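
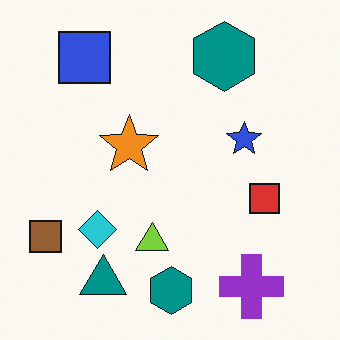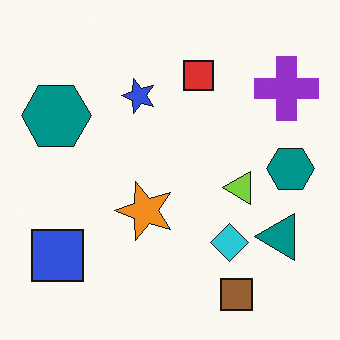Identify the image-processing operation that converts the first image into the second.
The transformation is: rotated 90° counter-clockwise.

The blue square sits in the top-left of the first image and the bottom-left of the second — consistent with a whole-image 90° counter-clockwise rotation.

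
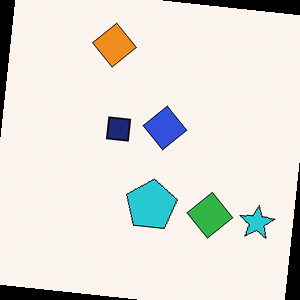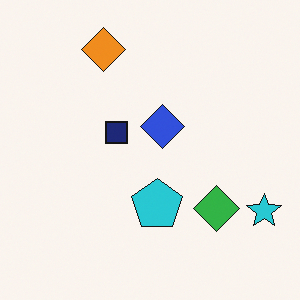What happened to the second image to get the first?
It was rotated clockwise by a slight angle.

Every shape is tilted by the same angle and the image corners show triangular fill wedges — a whole-image rotation by a non-right angle.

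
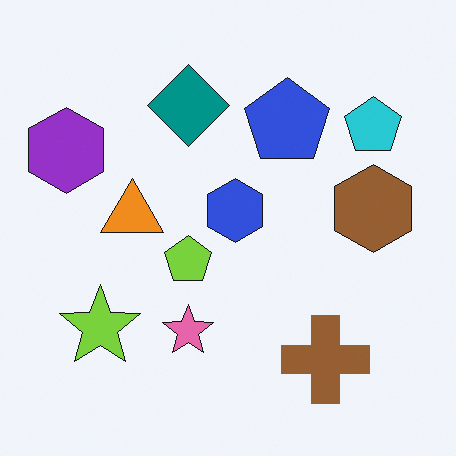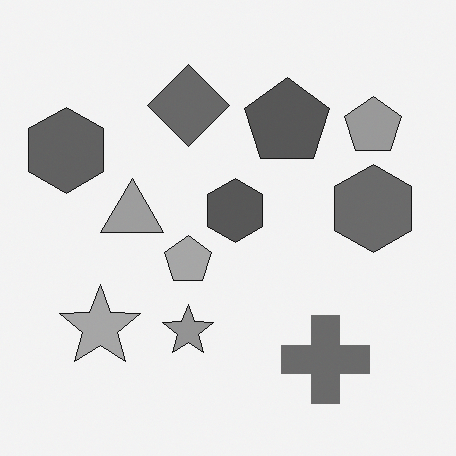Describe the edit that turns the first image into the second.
This is the original image converted to grayscale.

All color is removed — every shape is now a shade of grey.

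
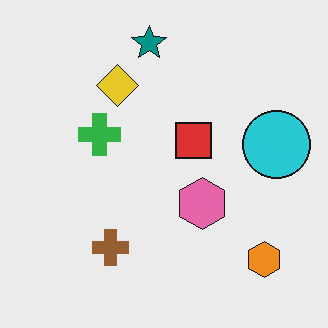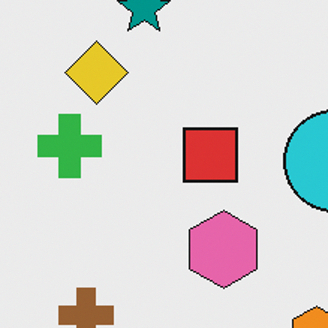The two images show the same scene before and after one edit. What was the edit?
The image was cropped slightly and scaled back up.

The visible shapes are larger and the field of view is narrower; shapes near the original edges may be partly or wholly outside the frame — a crop-and-rescale.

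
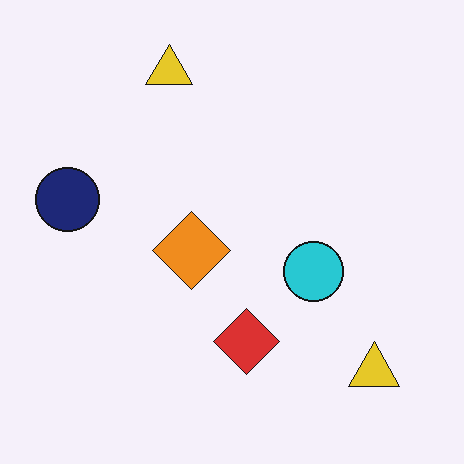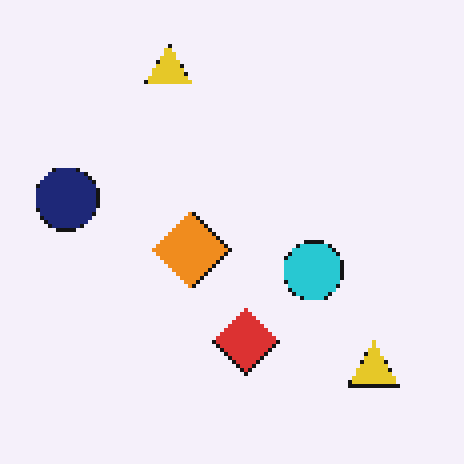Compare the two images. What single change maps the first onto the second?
Mildly pixelated.

Shapes are reduced to large square blocks; fine edges and outlines are lost — a downscale-then-upscale (mosaic) effect.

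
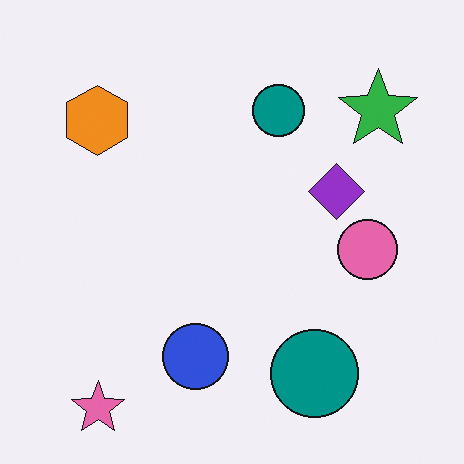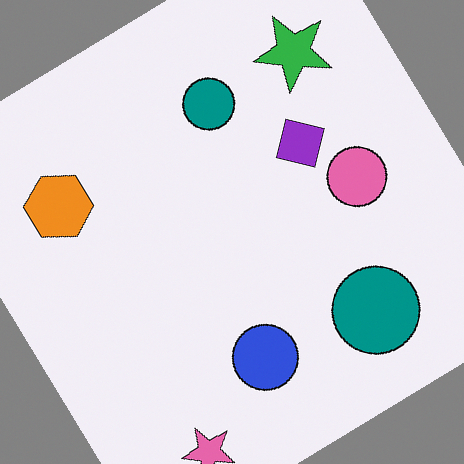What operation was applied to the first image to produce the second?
Rotated counter-clockwise by a large amount — several tens of degrees.

Every shape is tilted by the same angle and the image corners show triangular fill wedges — a whole-image rotation by a non-right angle.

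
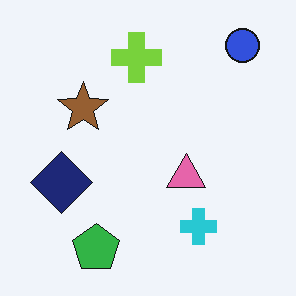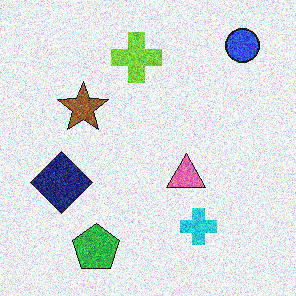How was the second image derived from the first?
The image was degraded with heavy additive noise.

Random speckle covers the whole image, including the flat background.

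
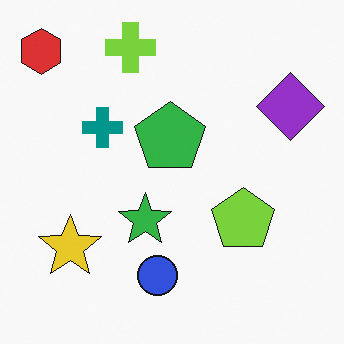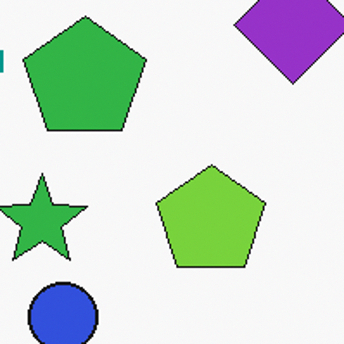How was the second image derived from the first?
The second image is the first cropped to a noticeably smaller region and rescaled.

The visible shapes are larger and the field of view is narrower; shapes near the original edges may be partly or wholly outside the frame — a crop-and-rescale.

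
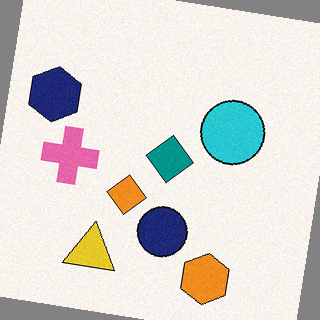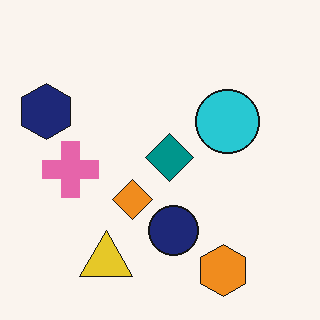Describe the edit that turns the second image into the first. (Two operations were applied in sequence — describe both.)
This is the original image degraded with subtle gaussian noise, then rotated clockwise by a few degrees.

Random speckle covers the whole image, including the flat background. Every shape is tilted by the same angle and the image corners show triangular fill wedges — a whole-image rotation by a non-right angle.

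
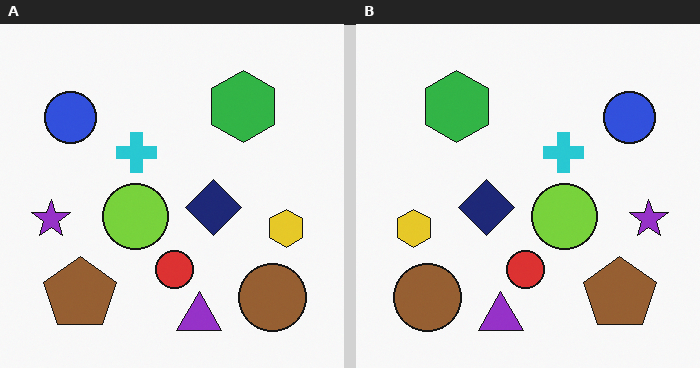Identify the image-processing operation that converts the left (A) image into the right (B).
This is the original image flipped horizontally (left ↔ right).

The purple star is in the left of the left (A) image and the right of the right (B) — shapes on opposite sides of the vertical midline have swapped in a mirror flip.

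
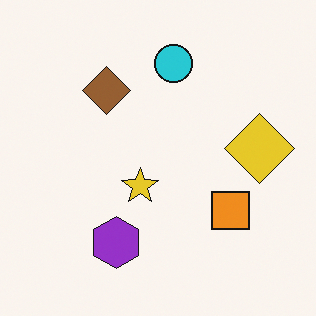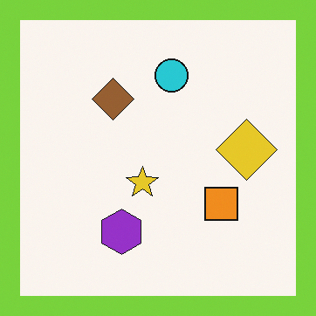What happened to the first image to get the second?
It was framed with a lime border.

A solid lime frame runs around the edge of the second image, with the content slightly shrunk inside it.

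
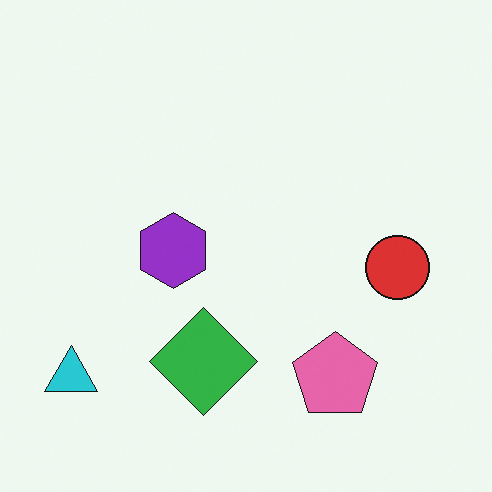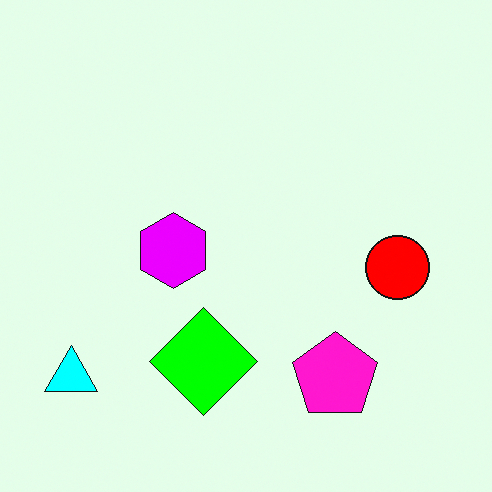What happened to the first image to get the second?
Made much more vivid (saturation change).

All colors are more vivid — a global saturation change.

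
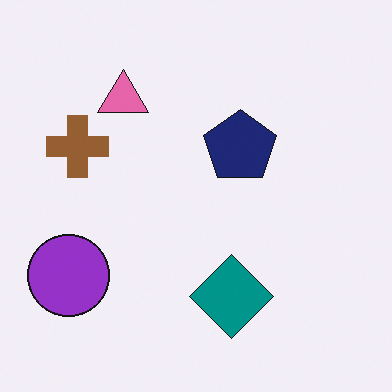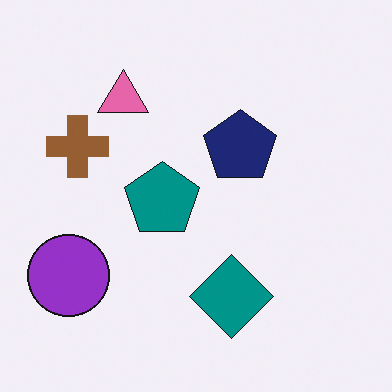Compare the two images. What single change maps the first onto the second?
The second image is the first overlaid with an additional teal pentagon.

A teal pentagon appears in the second image that is absent from the first.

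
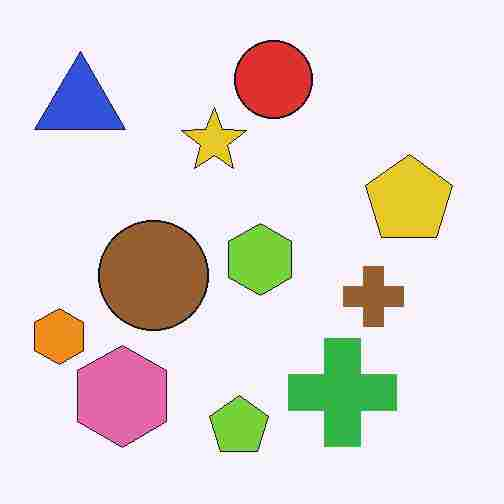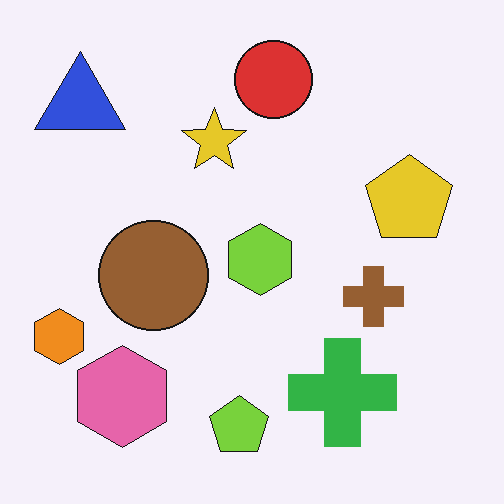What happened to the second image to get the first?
Heavily JPEG-compressed with obvious blocking artifacts.

Blocky 8×8 compression artifacts appear around shape edges and the flat background shows ringing — characteristic JPEG degradation.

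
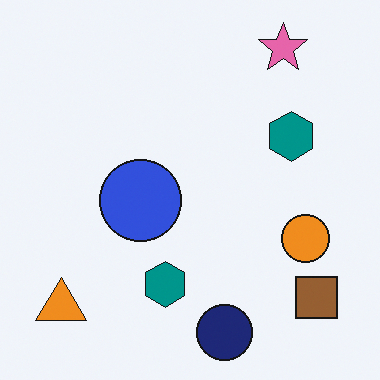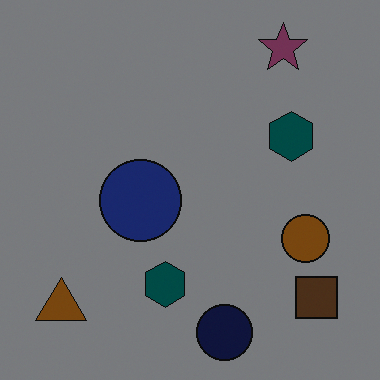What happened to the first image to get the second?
This is the original image noticeably darkened.

Every pixel — background and shapes alike — is uniformly darkened.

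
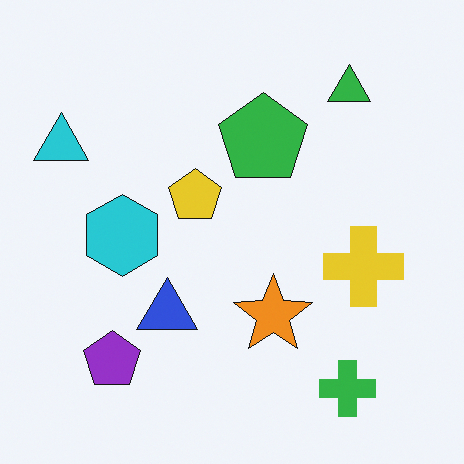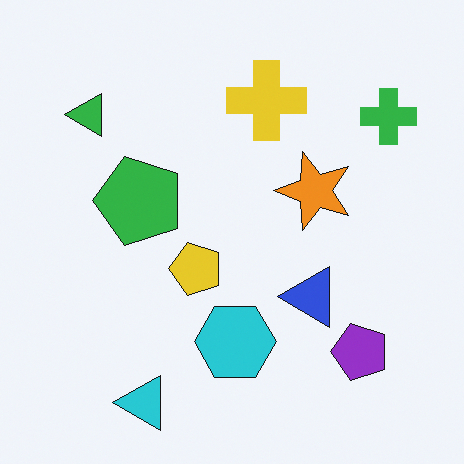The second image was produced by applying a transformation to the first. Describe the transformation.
The image was rotated 90° counter-clockwise.

The green cross sits in the bottom-right of the first image and the top-right of the second — consistent with a whole-image 90° counter-clockwise rotation.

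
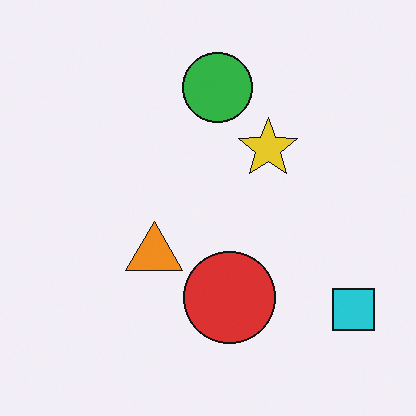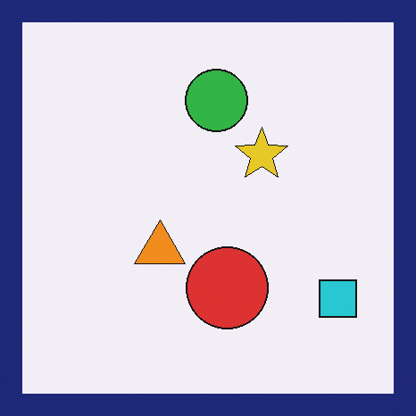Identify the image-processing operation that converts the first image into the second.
The image was framed with a navy border.

A solid navy frame runs around the edge of the second image, with the content slightly shrunk inside it.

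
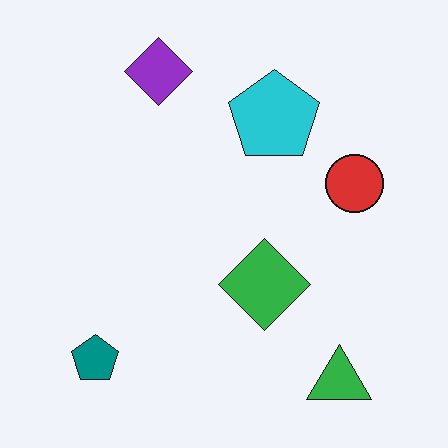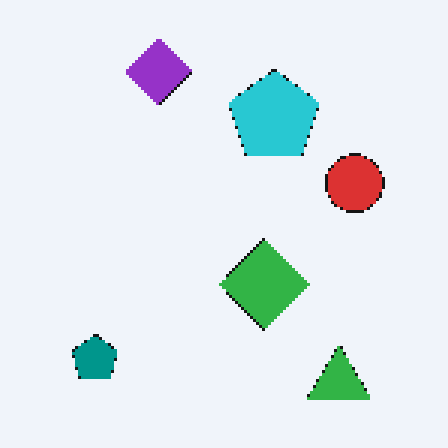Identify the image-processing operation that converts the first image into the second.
The image was mildly pixelated.

Shapes are reduced to large square blocks; fine edges and outlines are lost — a downscale-then-upscale (mosaic) effect.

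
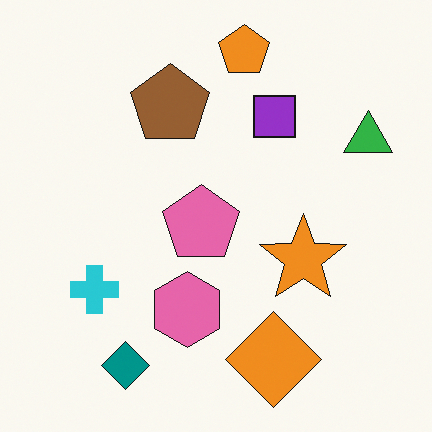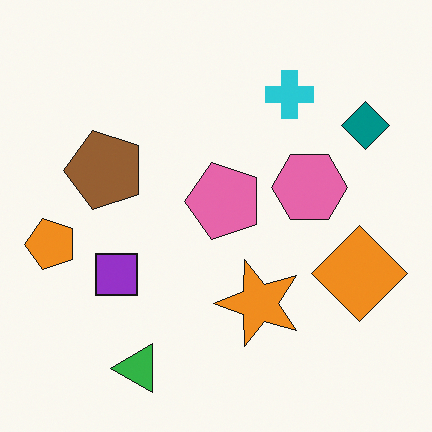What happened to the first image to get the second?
The image was transposed (reflected across the top-left ↔ bottom-right diagonal).

Shapes have swapped their row and column positions — what was in the top-right is now in the bottom-left — a diagonal reflection.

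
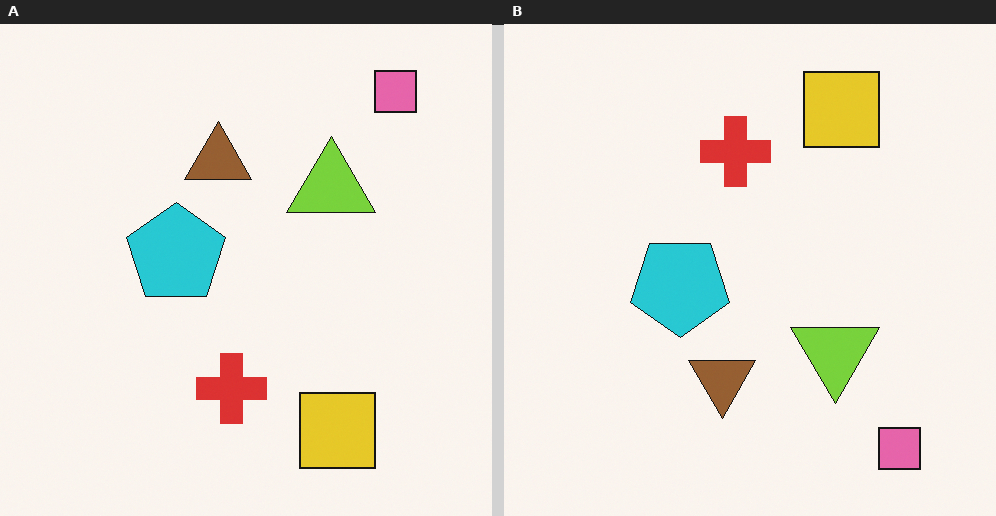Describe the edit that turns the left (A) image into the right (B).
This is the original image flipped vertically (top ↔ bottom).

The pink square is in the top-right of the left (A) image and the bottom-right of the right (B) — shapes on opposite sides of the horizontal midline have swapped in a mirror flip.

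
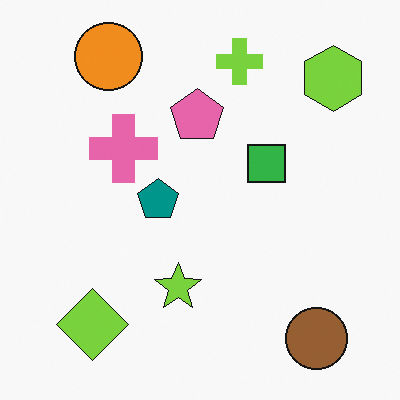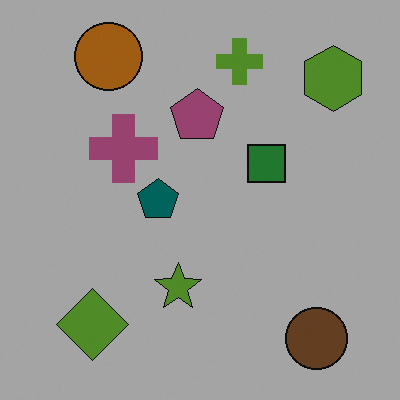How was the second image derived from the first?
The transformation is: noticeably darkened.

Every pixel — background and shapes alike — is uniformly darkened.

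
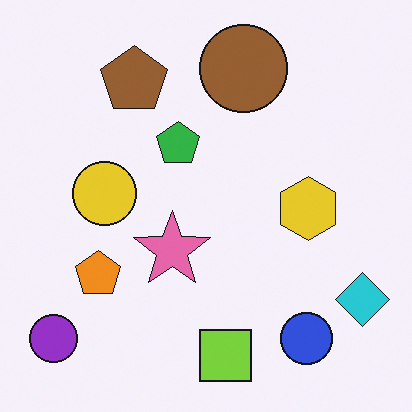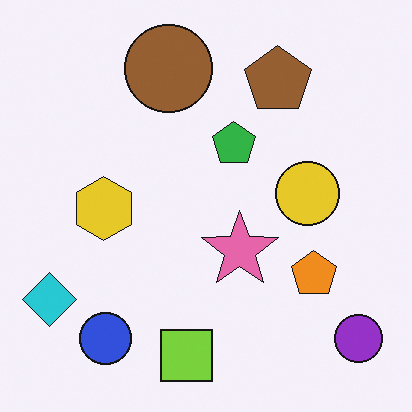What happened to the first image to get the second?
The transformation is: flipped horizontally (left ↔ right).

The cyan diamond is in the bottom-right of the first image and the bottom-left of the second — shapes on opposite sides of the vertical midline have swapped in a mirror flip.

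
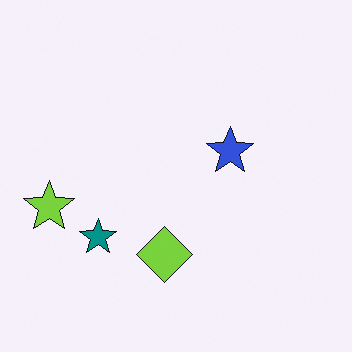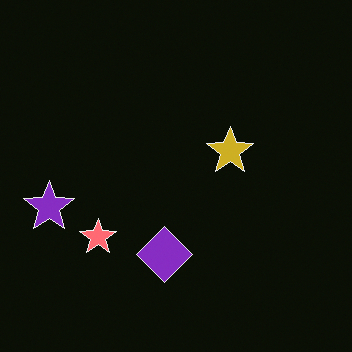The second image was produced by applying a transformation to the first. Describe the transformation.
It was color-inverted (negative).

The light background has become dark and every shape's color is its complement — a photographic negative.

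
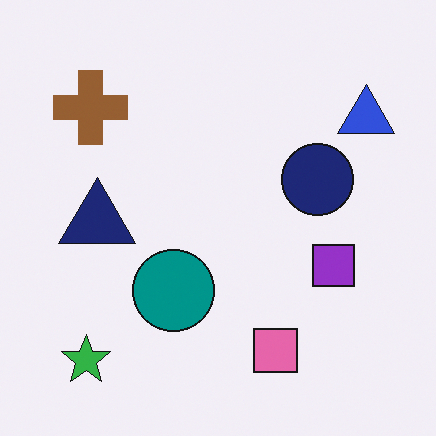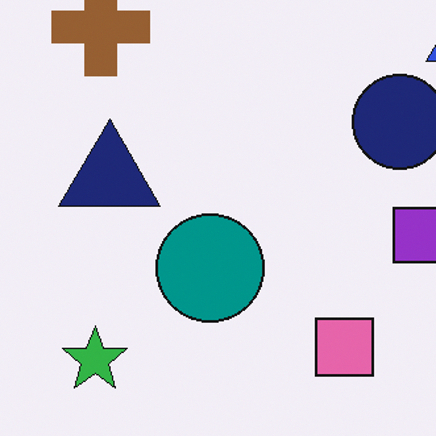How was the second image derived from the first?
This is the original image cropped to a modestly smaller region and rescaled.

The visible shapes are larger and the field of view is narrower; shapes near the original edges may be partly or wholly outside the frame — a crop-and-rescale.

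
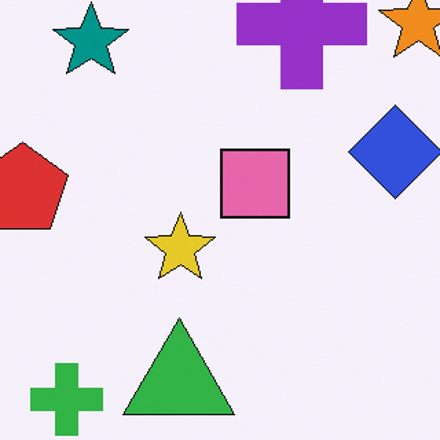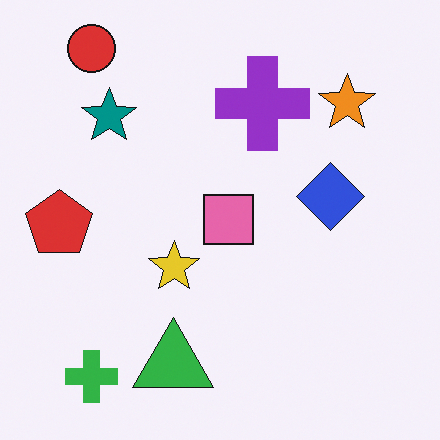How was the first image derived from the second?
The first image is the second cropped slightly and scaled back up.

The visible shapes are larger and the field of view is narrower; shapes near the original edges may be partly or wholly outside the frame — a crop-and-rescale.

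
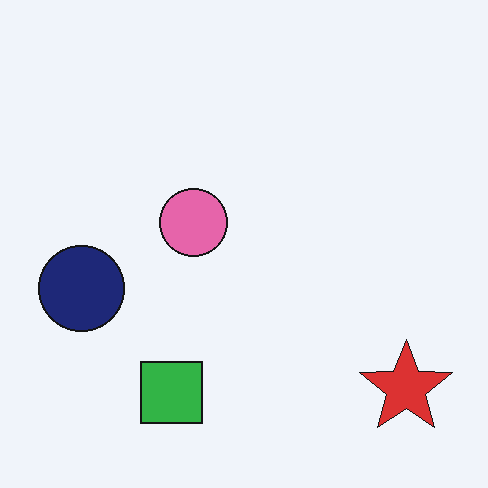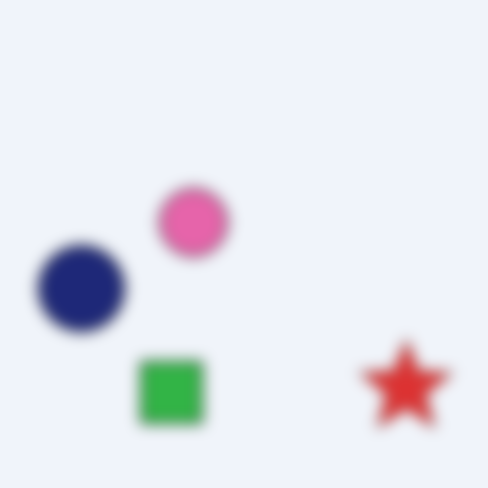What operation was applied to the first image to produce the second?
It was strongly gaussian-blurred.

Shape edges and outlines are uniformly softened across the whole image.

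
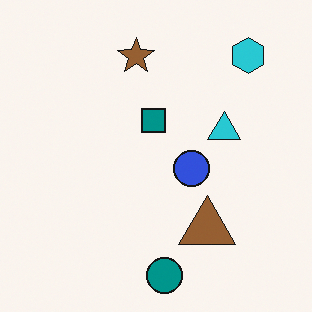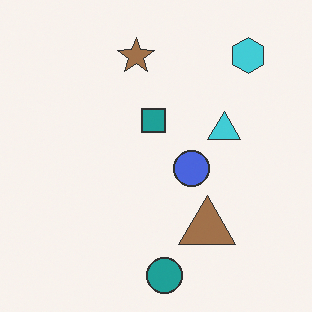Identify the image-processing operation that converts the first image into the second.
The image was given slightly reduced contrast.

Tones are pushed toward mid-grey across the whole image — a global contrast change.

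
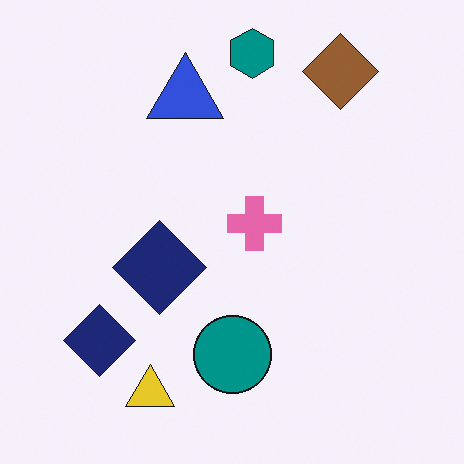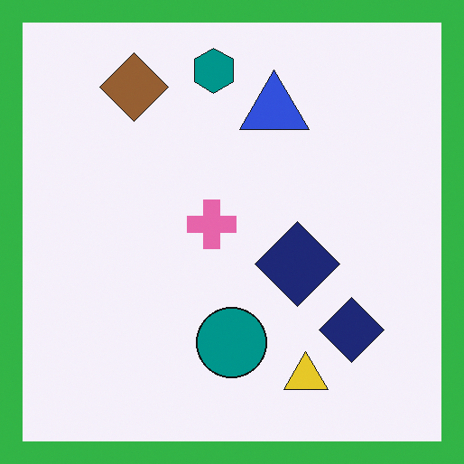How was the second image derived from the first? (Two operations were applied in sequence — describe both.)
It was flipped horizontally (left ↔ right), then framed with a green border.

The brown diamond is in the top-right of the first image and the top-left of the second — shapes on opposite sides of the vertical midline have swapped in a mirror flip. A solid green frame runs around the edge of the second image, with the content slightly shrunk inside it.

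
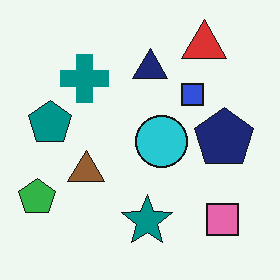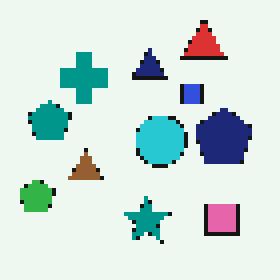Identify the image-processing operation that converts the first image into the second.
Mildly pixelated.

Shapes are reduced to large square blocks; fine edges and outlines are lost — a downscale-then-upscale (mosaic) effect.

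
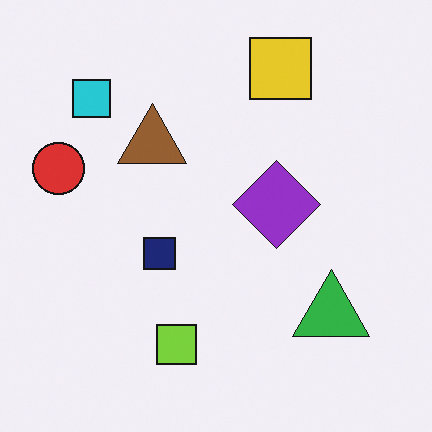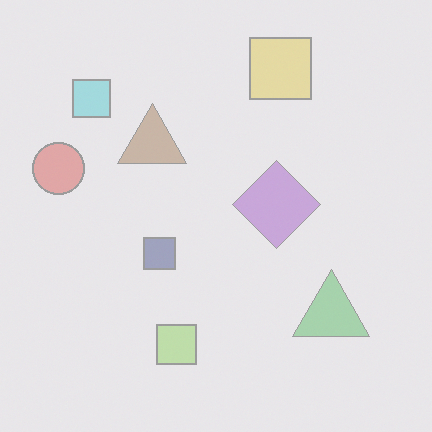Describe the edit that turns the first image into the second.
Washed out (contrast reduced).

Tones are pushed toward mid-grey across the whole image — a global contrast change.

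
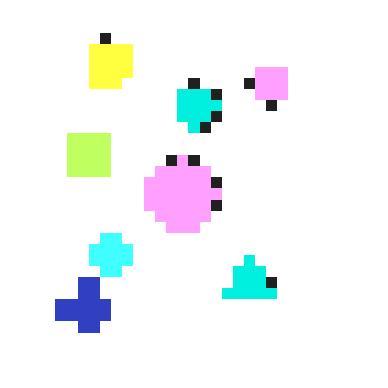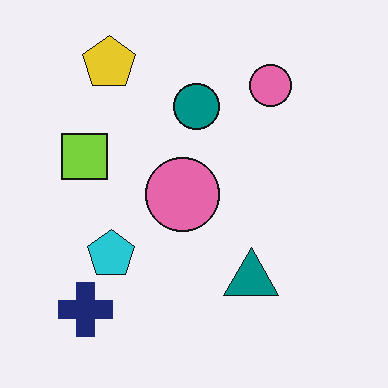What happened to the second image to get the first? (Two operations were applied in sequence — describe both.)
The image was substantially brightened, then heavily pixelated into large blocks.

Every pixel — background and shapes alike — is uniformly brightened. Shapes are reduced to large square blocks; fine edges and outlines are lost — a downscale-then-upscale (mosaic) effect.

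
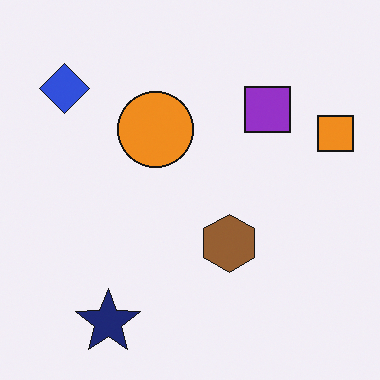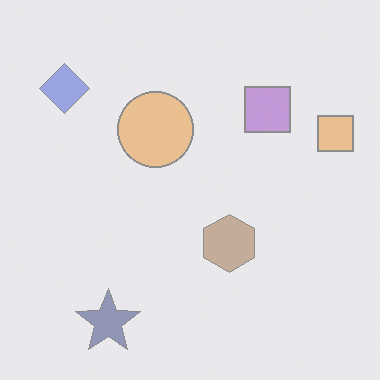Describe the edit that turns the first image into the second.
The second image is the first given much lower contrast.

Tones are pushed toward mid-grey across the whole image — a global contrast change.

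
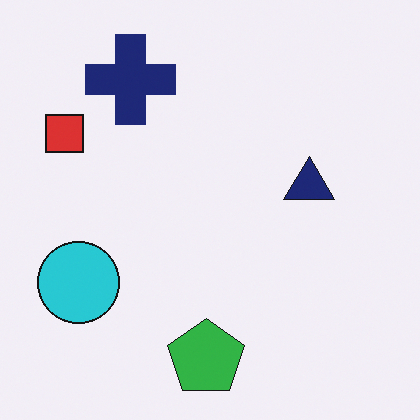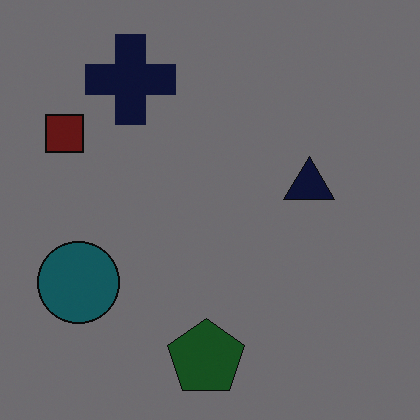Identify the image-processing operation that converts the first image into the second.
The image was substantially darkened.

Every pixel — background and shapes alike — is uniformly darkened.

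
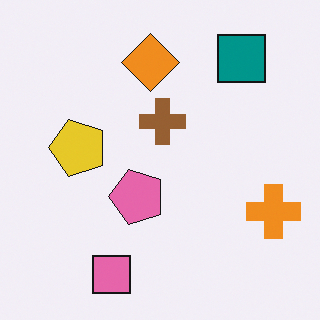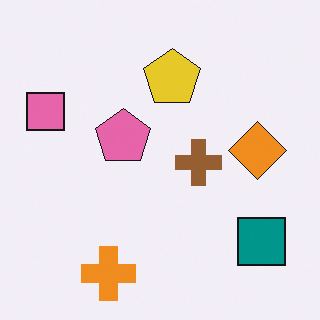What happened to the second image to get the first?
It was rotated 90° counter-clockwise.

The teal square sits in the bottom-right of the second image and the top-right of the first — consistent with a whole-image 90° counter-clockwise rotation.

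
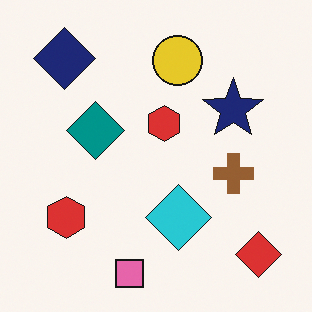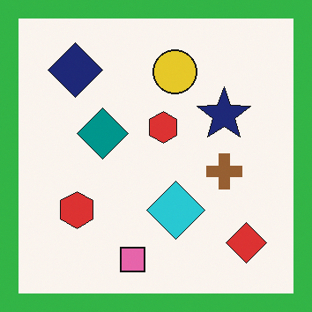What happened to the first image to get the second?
It was framed with a green border.

A solid green frame runs around the edge of the second image, with the content slightly shrunk inside it.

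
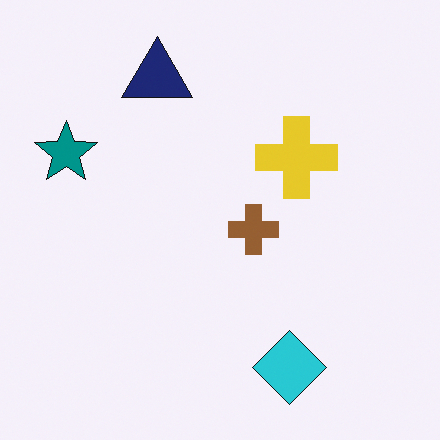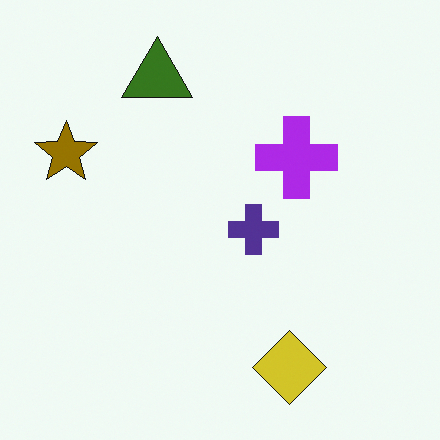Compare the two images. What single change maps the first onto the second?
The second image is the first hue-shifted by a large amount.

Every shape's color has rotated by the same amount around the hue wheel — a uniform hue shift.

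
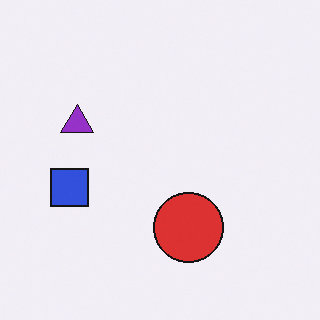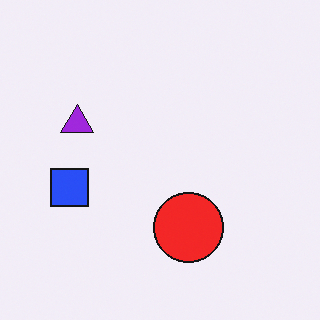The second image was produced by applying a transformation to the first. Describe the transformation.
Slightly oversaturated.

All colors are more vivid — a global saturation change.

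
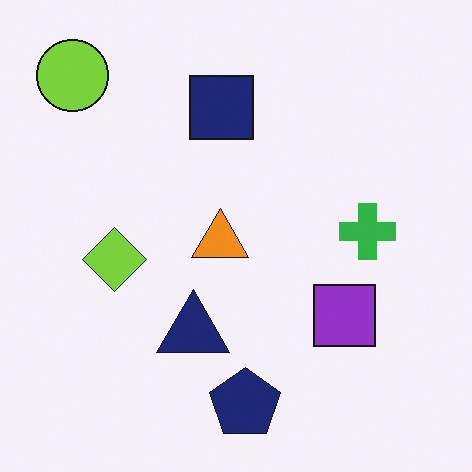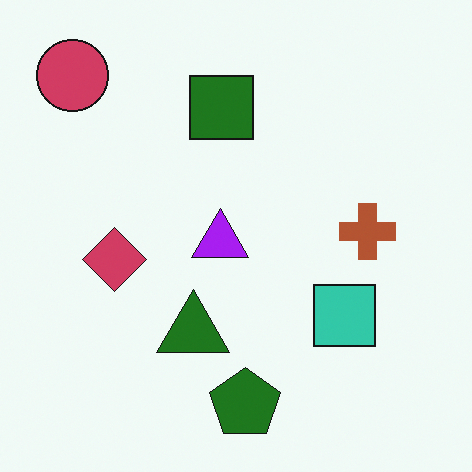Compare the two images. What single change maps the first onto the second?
The transformation is: hue-shifted by a large amount.

Every shape's color has rotated by the same amount around the hue wheel — a uniform hue shift.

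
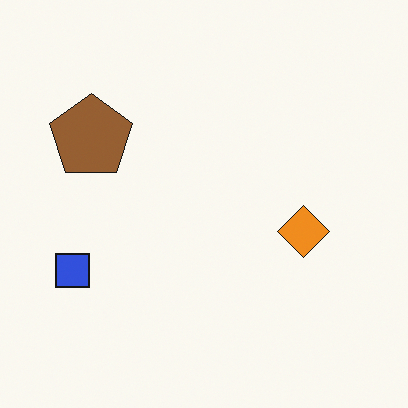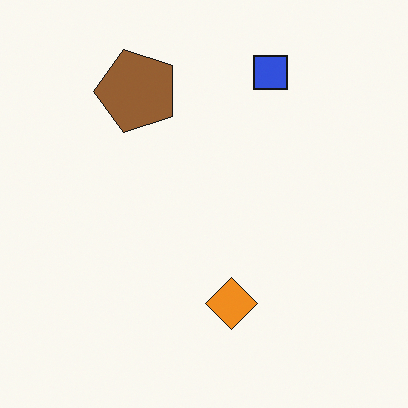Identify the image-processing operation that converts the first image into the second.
The image was transposed (reflected across the top-left ↔ bottom-right diagonal).

Shapes have swapped their row and column positions — what was in the top-right is now in the bottom-left — a diagonal reflection.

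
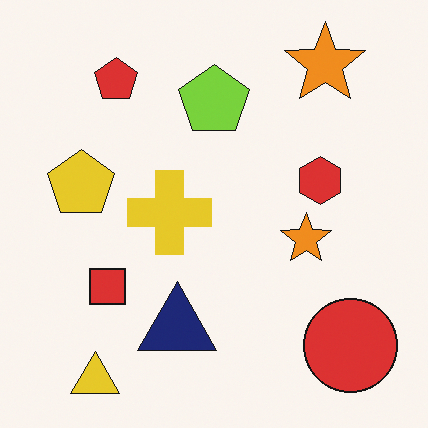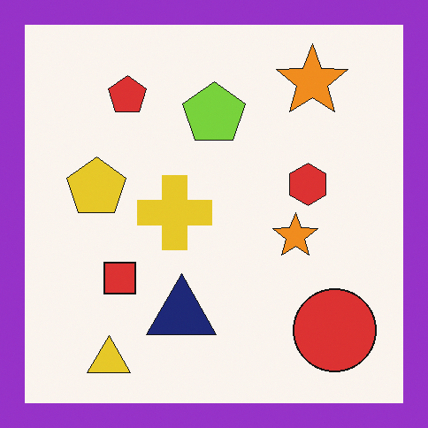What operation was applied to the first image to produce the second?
It was framed with a purple border.

A solid purple frame runs around the edge of the second image, with the content slightly shrunk inside it.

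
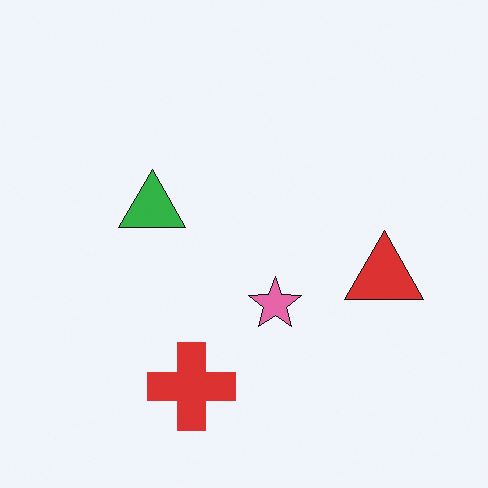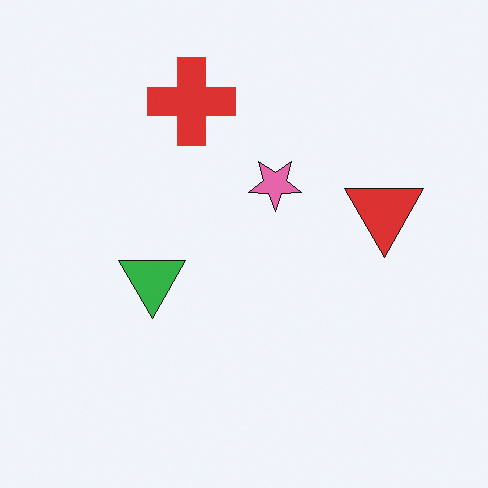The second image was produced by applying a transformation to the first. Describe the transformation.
This is the original image flipped vertically (top ↔ bottom).

The red cross is in the bottom of the first image and the top of the second — shapes on opposite sides of the horizontal midline have swapped in a mirror flip.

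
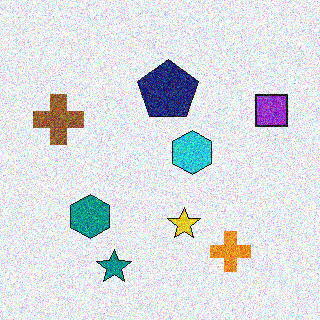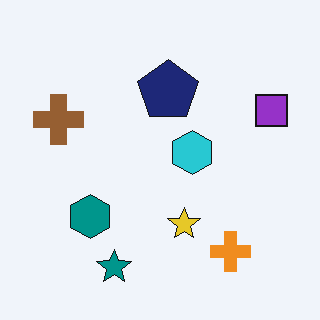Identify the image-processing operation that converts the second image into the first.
It was degraded with a thick layer of grain.

Random speckle covers the whole image, including the flat background.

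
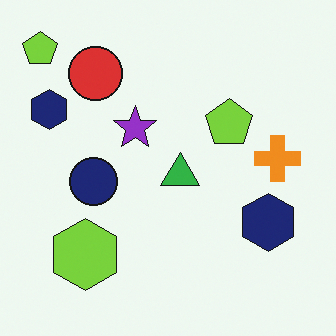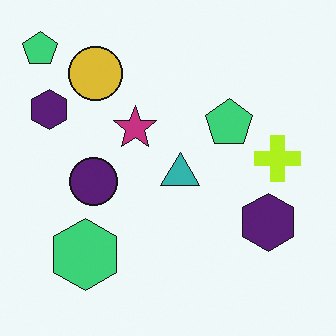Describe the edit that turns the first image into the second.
The image was hue-shifted by a small amount.

Every shape's color has rotated by the same amount around the hue wheel — a uniform hue shift.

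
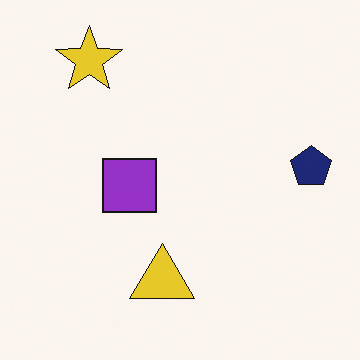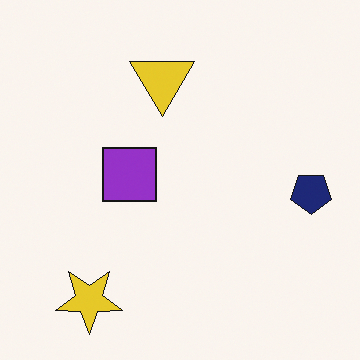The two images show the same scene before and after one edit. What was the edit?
Flipped vertically (top ↔ bottom).

The yellow star is in the top-left of the first image and the bottom-left of the second — shapes on opposite sides of the horizontal midline have swapped in a mirror flip.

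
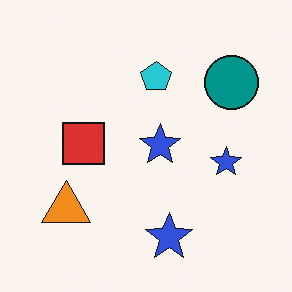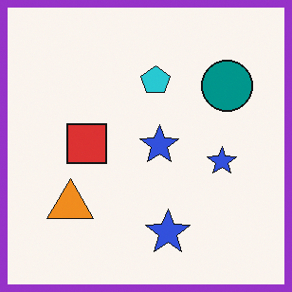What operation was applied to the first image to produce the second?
This is the original image framed with a purple border.

A solid purple frame runs around the edge of the second image, with the content slightly shrunk inside it.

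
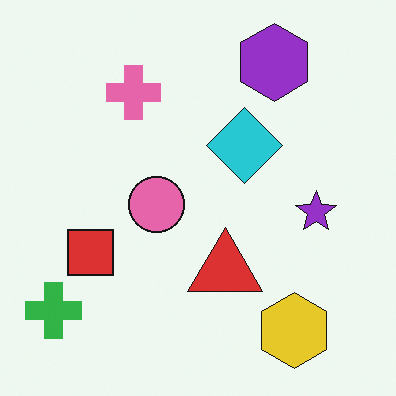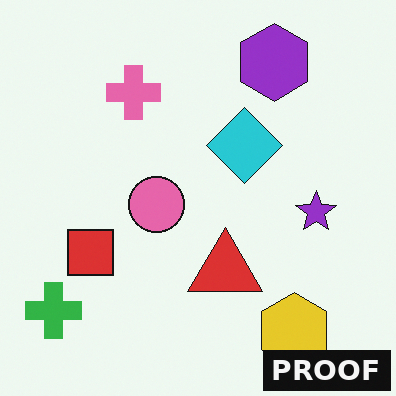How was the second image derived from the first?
The image was watermarked with the text "PROOF" in the lower-right corner.

A dark label reading "PROOF" appears in the lower-right corner.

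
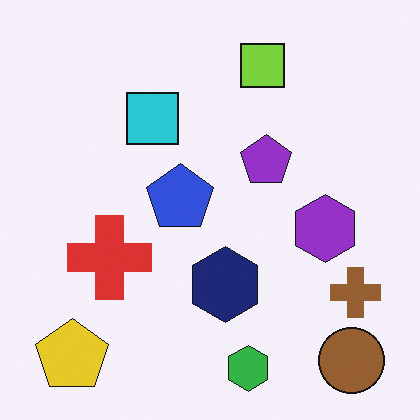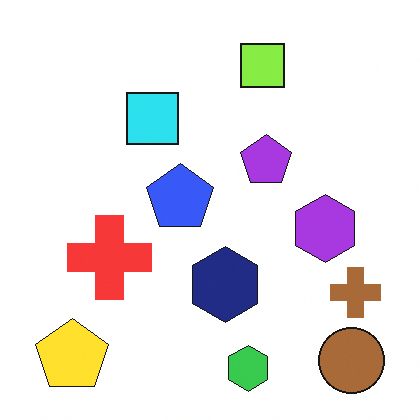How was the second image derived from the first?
Brightened a little.

Every pixel — background and shapes alike — is uniformly brightened.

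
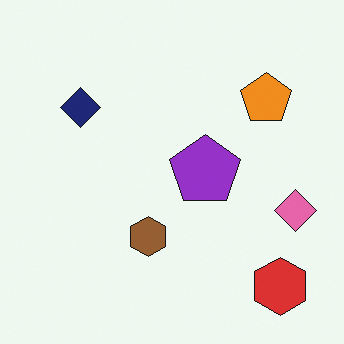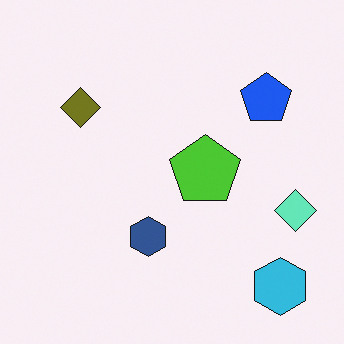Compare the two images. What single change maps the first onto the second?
The image was hue-shifted by a large amount.

Every shape's color has rotated by the same amount around the hue wheel — a uniform hue shift.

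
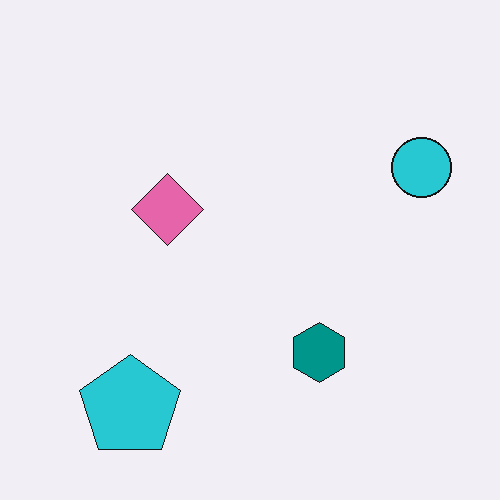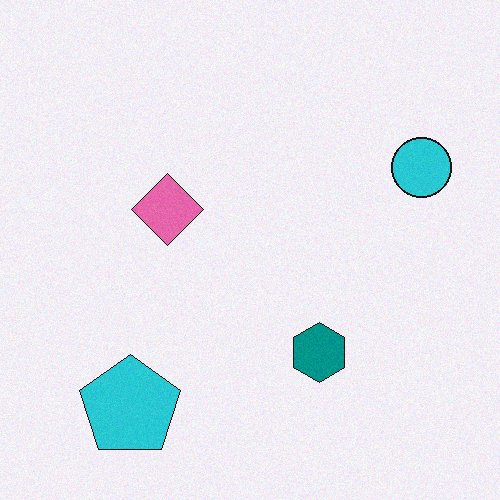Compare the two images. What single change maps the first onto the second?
The second image is the first degraded with subtle gaussian noise.

Random speckle covers the whole image, including the flat background.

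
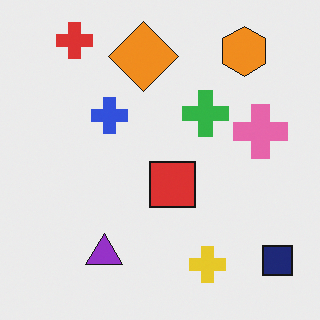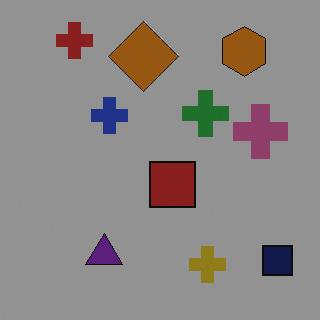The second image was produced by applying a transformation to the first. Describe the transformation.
It was noticeably darkened.

Every pixel — background and shapes alike — is uniformly darkened.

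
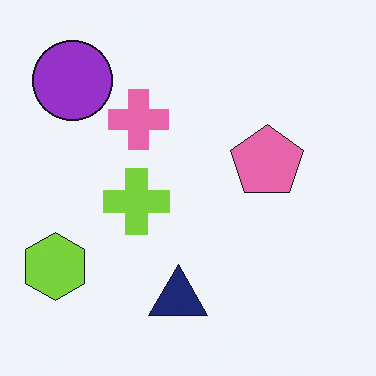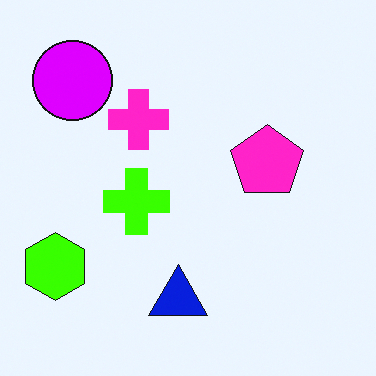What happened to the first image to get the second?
Made much more vivid (saturation change).

All colors are more vivid — a global saturation change.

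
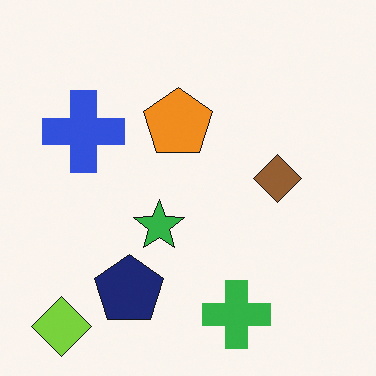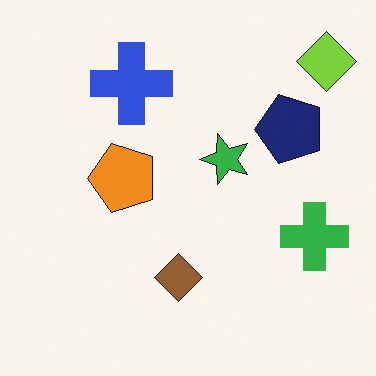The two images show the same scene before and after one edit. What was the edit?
The image was transposed (reflected across the top-left ↔ bottom-right diagonal).

Shapes have swapped their row and column positions — what was in the top-right is now in the bottom-left — a diagonal reflection.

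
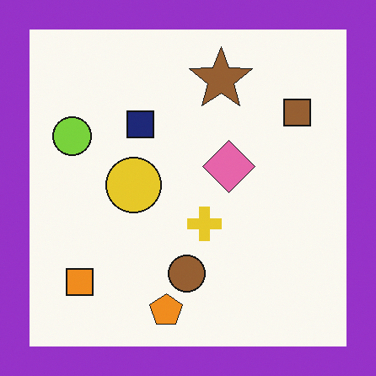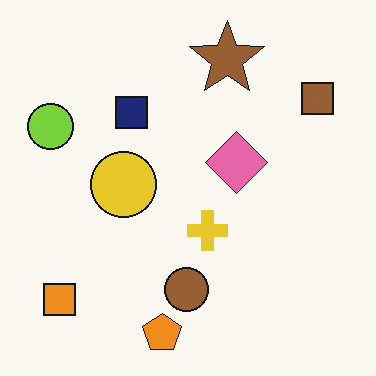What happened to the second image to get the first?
The transformation is: framed with a purple border.

A solid purple frame runs around the edge of the first image, with the content slightly shrunk inside it.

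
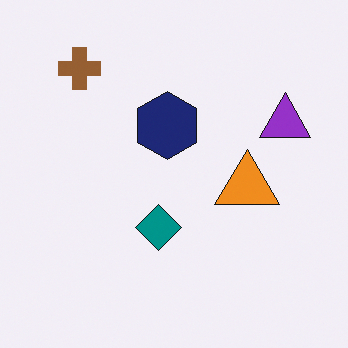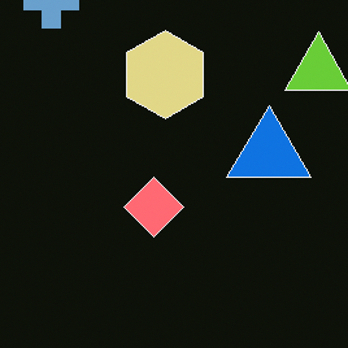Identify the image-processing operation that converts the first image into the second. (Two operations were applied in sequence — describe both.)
The transformation is: color-inverted (negative), then cropped slightly and scaled back up.

The light background has become dark and every shape's color is its complement — a photographic negative. The visible shapes are larger and the field of view is narrower; shapes near the original edges may be partly or wholly outside the frame — a crop-and-rescale.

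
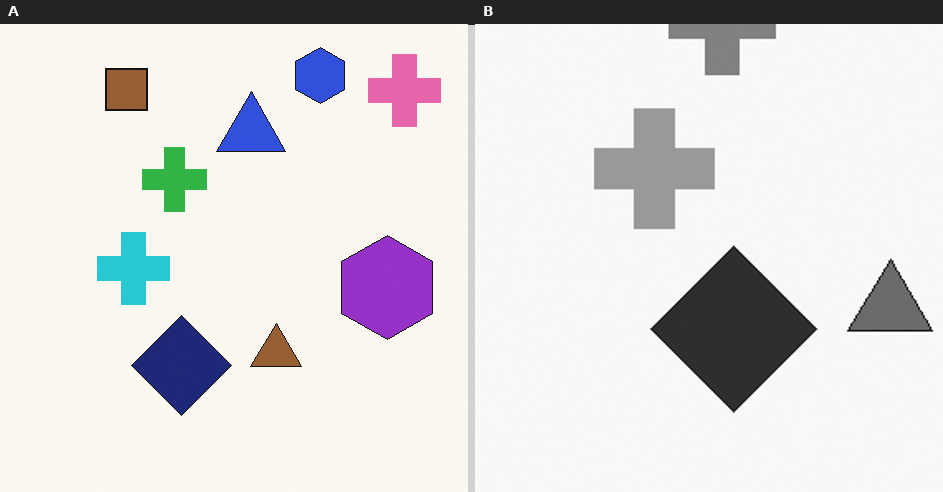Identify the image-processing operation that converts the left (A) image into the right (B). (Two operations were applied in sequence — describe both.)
The right (B) image is the left (A) cropped to a noticeably smaller region and rescaled, then converted to grayscale.

The visible shapes are larger and the field of view is narrower; shapes near the original edges may be partly or wholly outside the frame — a crop-and-rescale. All color is removed — every shape is now a shade of grey.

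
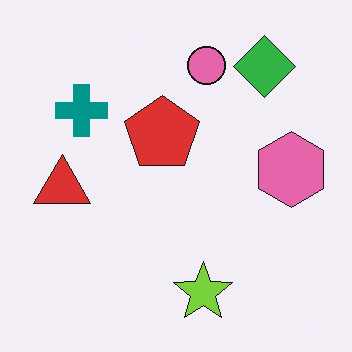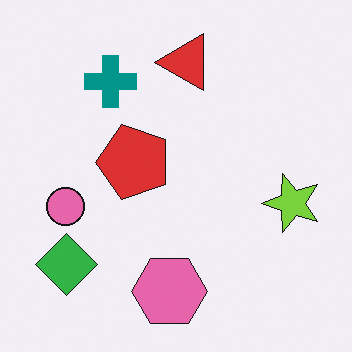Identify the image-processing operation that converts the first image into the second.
This is the original image transposed (reflected across the top-left ↔ bottom-right diagonal).

Shapes have swapped their row and column positions — what was in the top-right is now in the bottom-left — a diagonal reflection.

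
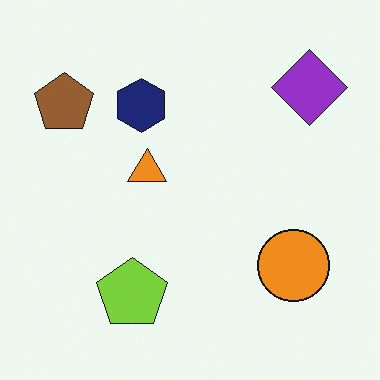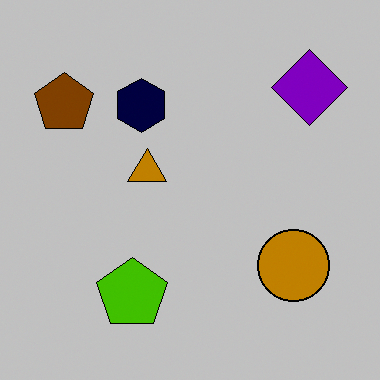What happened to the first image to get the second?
It was aggressively posterized.

Each flat color has snapped to a coarser quantized level — most visibly, the near-white background has dropped to a flat grey.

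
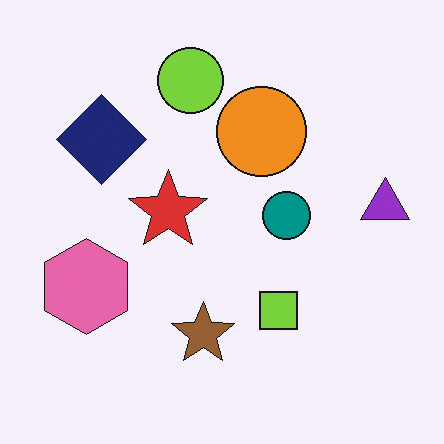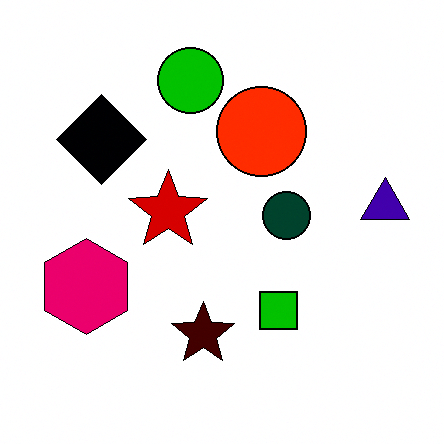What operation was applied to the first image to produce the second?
This is the original image given much higher contrast.

Tones are pushed away from mid-grey across the whole image — a global contrast change.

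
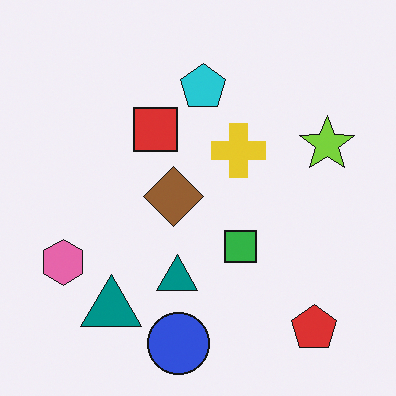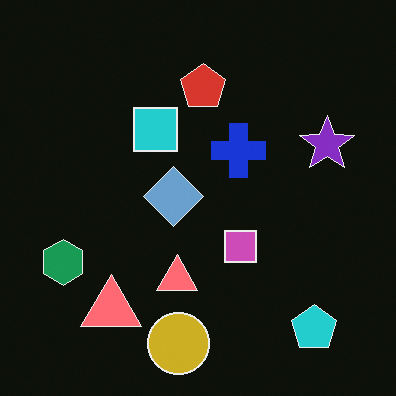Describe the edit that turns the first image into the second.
The second image is the first color-inverted (negative).

The light background has become dark and every shape's color is its complement — a photographic negative.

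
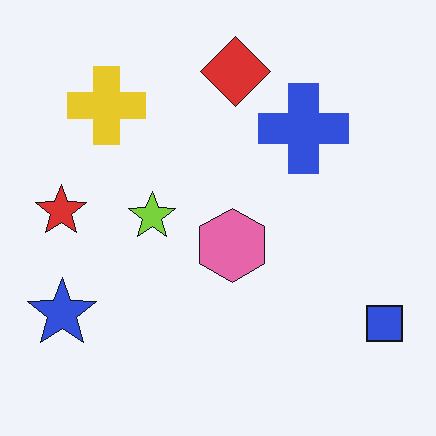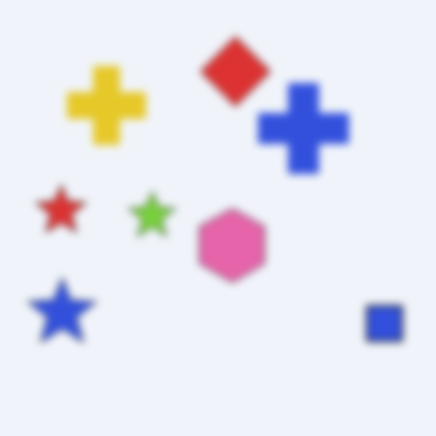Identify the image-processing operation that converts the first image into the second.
The transformation is: noticeably gaussian-blurred.

Shape edges and outlines are uniformly softened across the whole image.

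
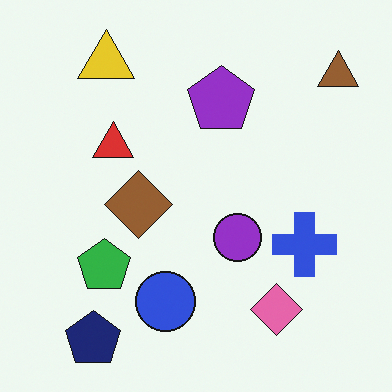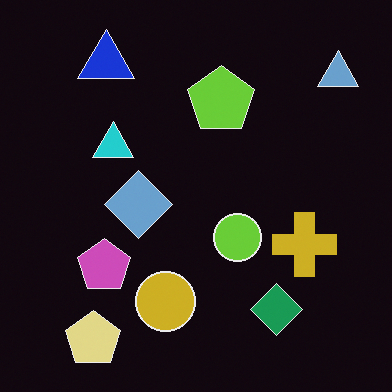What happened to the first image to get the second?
The second image is the first color-inverted (negative).

The light background has become dark and every shape's color is its complement — a photographic negative.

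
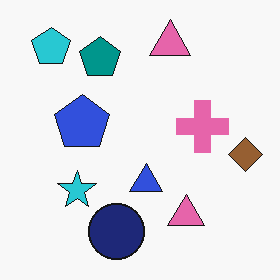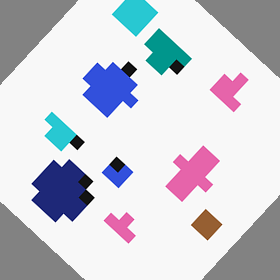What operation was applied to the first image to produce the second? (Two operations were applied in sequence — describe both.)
The image was coarsely pixelated, then rotated clockwise by a large amount — several tens of degrees.

Shapes are reduced to large square blocks; fine edges and outlines are lost — a downscale-then-upscale (mosaic) effect. Every shape is tilted by the same angle and the image corners show triangular fill wedges — a whole-image rotation by a non-right angle.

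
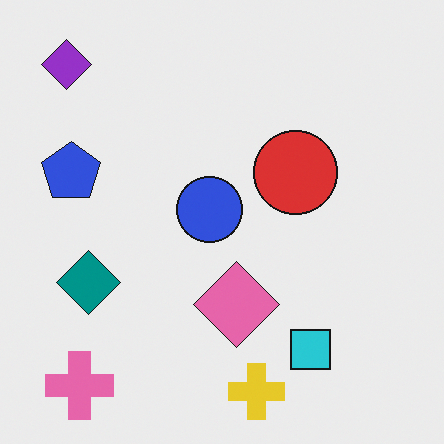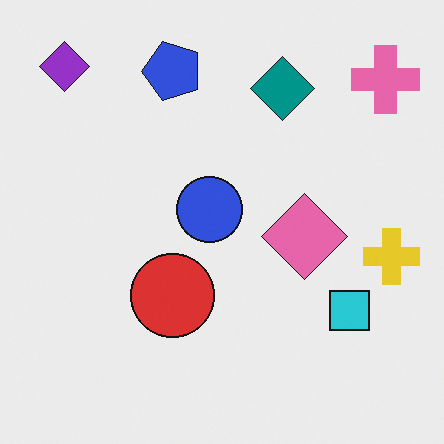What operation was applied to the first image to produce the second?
Transposed (reflected across the top-left ↔ bottom-right diagonal).

Shapes have swapped their row and column positions — what was in the top-right is now in the bottom-left — a diagonal reflection.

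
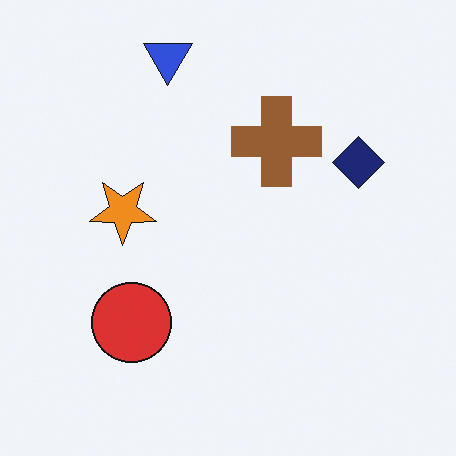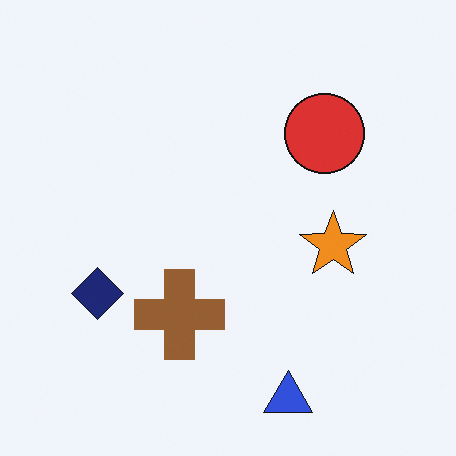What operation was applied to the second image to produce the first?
This is the original image rotated 180°.

The blue triangle sits in the bottom of the second image and the top of the first — consistent with a whole-image 180° rotation.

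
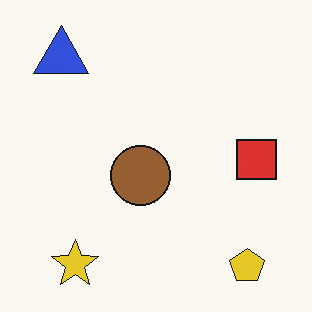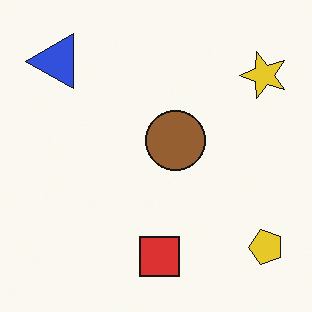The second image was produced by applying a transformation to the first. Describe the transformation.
Transposed (reflected across the top-left ↔ bottom-right diagonal).

Shapes have swapped their row and column positions — what was in the top-right is now in the bottom-left — a diagonal reflection.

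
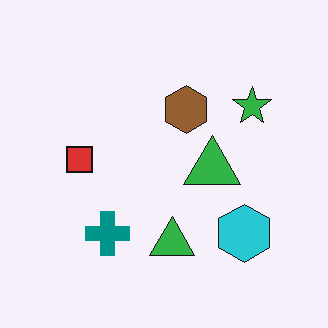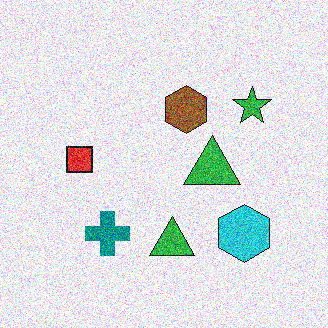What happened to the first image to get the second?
The second image is the first degraded with strong gaussian noise.

Random speckle covers the whole image, including the flat background.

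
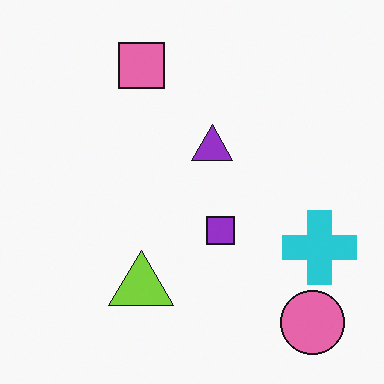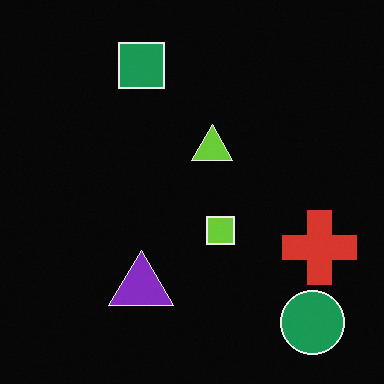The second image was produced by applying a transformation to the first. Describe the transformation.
The transformation is: color-inverted (negative).

The light background has become dark and every shape's color is its complement — a photographic negative.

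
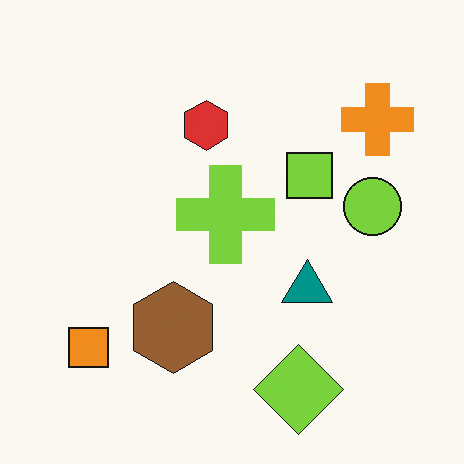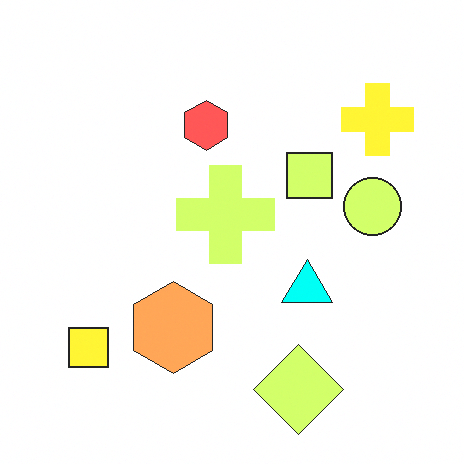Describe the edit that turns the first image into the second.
The image was noticeably brightened.

Every pixel — background and shapes alike — is uniformly brightened.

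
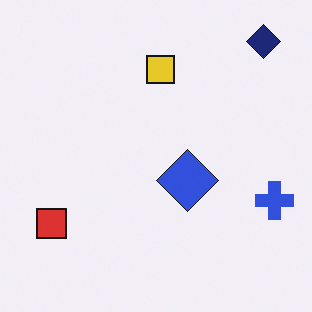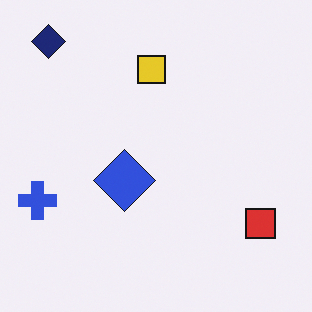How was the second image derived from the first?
The image was flipped horizontally (left ↔ right).

The blue cross is in the right of the first image and the left of the second — shapes on opposite sides of the vertical midline have swapped in a mirror flip.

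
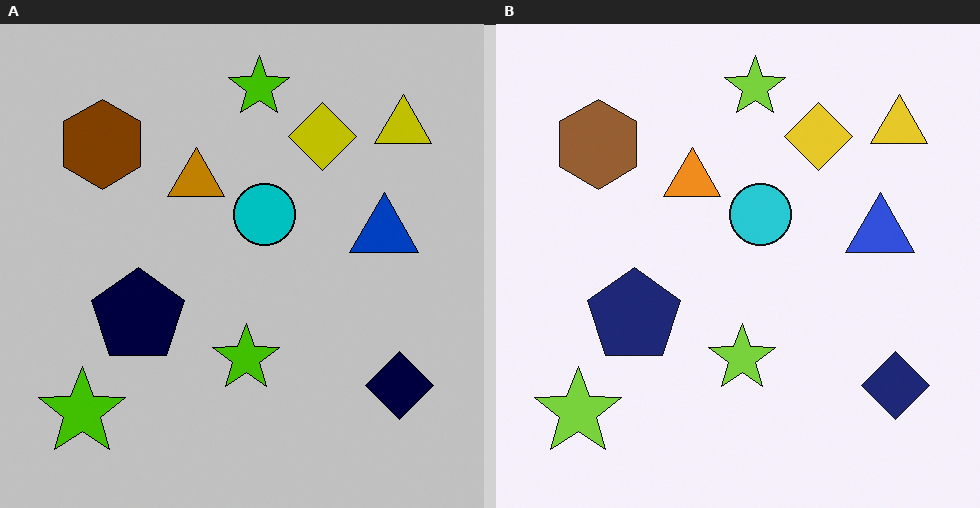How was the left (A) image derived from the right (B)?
It was heavily posterized to just a handful of flat colors.

Each flat color has snapped to a coarser quantized level — most visibly, the near-white background has dropped to a flat grey.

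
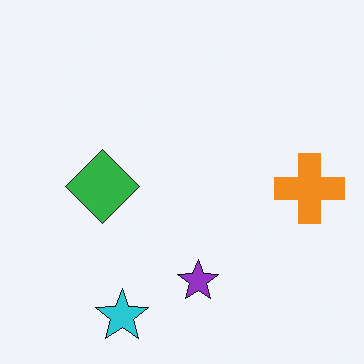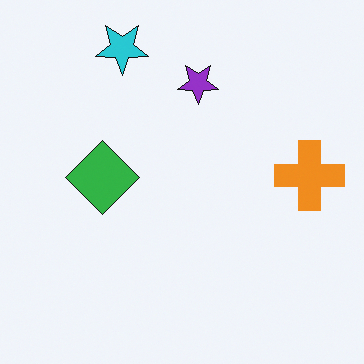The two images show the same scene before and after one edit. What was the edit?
The transformation is: flipped vertically (top ↔ bottom).

The cyan star is in the bottom of the first image and the top of the second — shapes on opposite sides of the horizontal midline have swapped in a mirror flip.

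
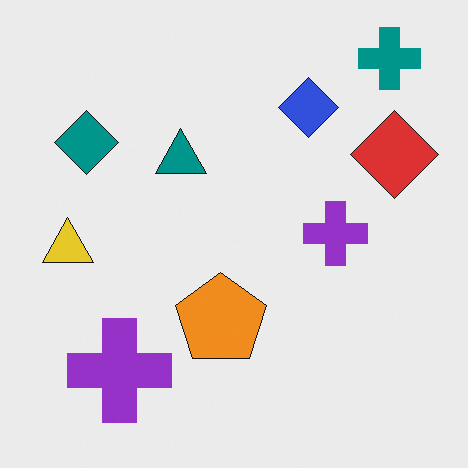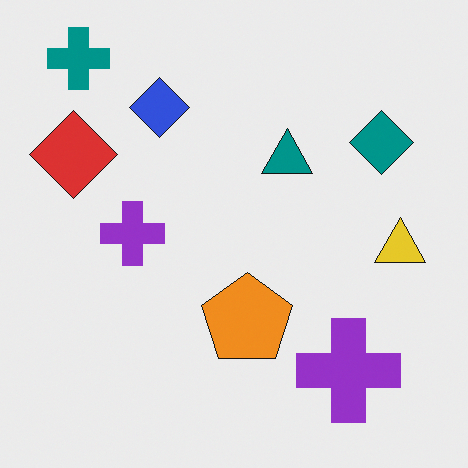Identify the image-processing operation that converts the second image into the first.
This is the original image flipped horizontally (left ↔ right).

The yellow triangle is in the right of the second image and the left of the first — shapes on opposite sides of the vertical midline have swapped in a mirror flip.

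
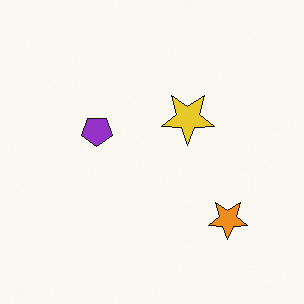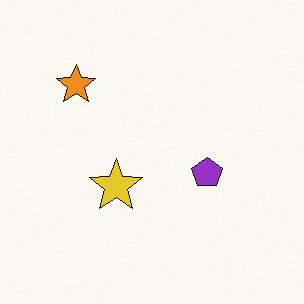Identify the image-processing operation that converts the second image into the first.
It was rotated 180°.

The orange star sits in the top-left of the second image and the bottom-right of the first — consistent with a whole-image 180° rotation.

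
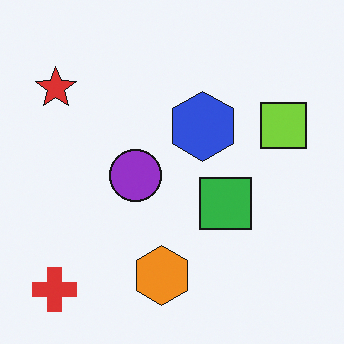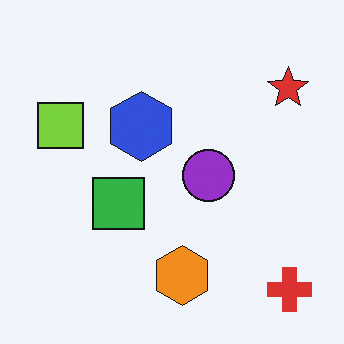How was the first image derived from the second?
It was flipped horizontally (left ↔ right).

The red cross is in the bottom-right of the second image and the bottom-left of the first — shapes on opposite sides of the vertical midline have swapped in a mirror flip.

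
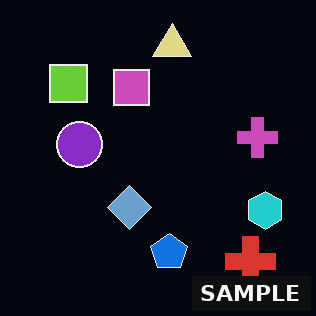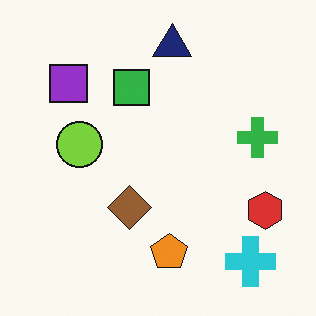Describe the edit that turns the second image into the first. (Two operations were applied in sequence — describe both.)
The first image is the second color-inverted (negative), then watermarked with the text "SAMPLE" in the lower-right corner.

The light background has become dark and every shape's color is its complement — a photographic negative. A dark label reading "SAMPLE" appears in the lower-right corner.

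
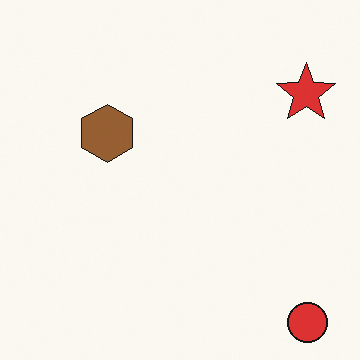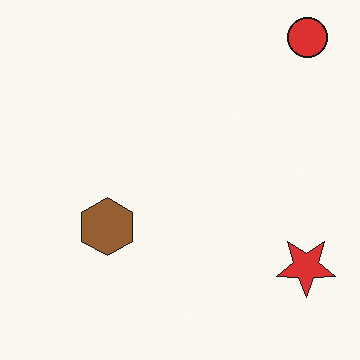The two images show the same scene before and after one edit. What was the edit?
The transformation is: flipped vertically (top ↔ bottom).

The red circle is in the bottom-right of the first image and the top-right of the second — shapes on opposite sides of the horizontal midline have swapped in a mirror flip.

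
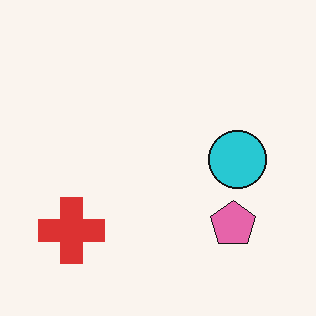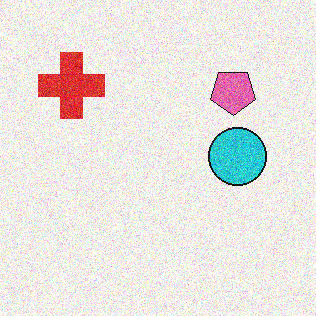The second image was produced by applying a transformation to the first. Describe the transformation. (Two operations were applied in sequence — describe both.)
This is the original image flipped vertically (top ↔ bottom), then degraded with moderate additive noise.

The red cross is in the bottom-left of the first image and the top-left of the second — shapes on opposite sides of the horizontal midline have swapped in a mirror flip. Random speckle covers the whole image, including the flat background.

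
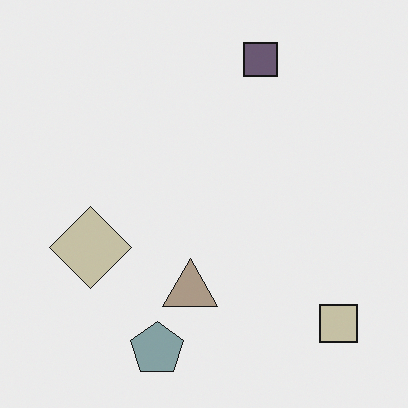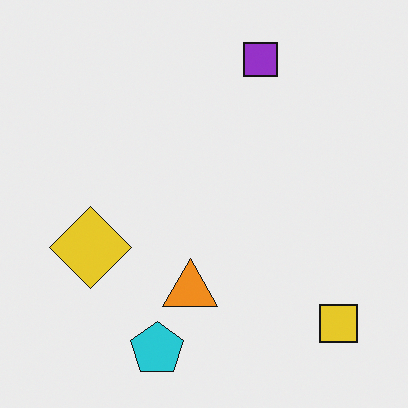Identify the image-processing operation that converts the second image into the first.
This is the original image made much more muted (saturation change).

All colors are more muted and greyish — a global saturation change.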